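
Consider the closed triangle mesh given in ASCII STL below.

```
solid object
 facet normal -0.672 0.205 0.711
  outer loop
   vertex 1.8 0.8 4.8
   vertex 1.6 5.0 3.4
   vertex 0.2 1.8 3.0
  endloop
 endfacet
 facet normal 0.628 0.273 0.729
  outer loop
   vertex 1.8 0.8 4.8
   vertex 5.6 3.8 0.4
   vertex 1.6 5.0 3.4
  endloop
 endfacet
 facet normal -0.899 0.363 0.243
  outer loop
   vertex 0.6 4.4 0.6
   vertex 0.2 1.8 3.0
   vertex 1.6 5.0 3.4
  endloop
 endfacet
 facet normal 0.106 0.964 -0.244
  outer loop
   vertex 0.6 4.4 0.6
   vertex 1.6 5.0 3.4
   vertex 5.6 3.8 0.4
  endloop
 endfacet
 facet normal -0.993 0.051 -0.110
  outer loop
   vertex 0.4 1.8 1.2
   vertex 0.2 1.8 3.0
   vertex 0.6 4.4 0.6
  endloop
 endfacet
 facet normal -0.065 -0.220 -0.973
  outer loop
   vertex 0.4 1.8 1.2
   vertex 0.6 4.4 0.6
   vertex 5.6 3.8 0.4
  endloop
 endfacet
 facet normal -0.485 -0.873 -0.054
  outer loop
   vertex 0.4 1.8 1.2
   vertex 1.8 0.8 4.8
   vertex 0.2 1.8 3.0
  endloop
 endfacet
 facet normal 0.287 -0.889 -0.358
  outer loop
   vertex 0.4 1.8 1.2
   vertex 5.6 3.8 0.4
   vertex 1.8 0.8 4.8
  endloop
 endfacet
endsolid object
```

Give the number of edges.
12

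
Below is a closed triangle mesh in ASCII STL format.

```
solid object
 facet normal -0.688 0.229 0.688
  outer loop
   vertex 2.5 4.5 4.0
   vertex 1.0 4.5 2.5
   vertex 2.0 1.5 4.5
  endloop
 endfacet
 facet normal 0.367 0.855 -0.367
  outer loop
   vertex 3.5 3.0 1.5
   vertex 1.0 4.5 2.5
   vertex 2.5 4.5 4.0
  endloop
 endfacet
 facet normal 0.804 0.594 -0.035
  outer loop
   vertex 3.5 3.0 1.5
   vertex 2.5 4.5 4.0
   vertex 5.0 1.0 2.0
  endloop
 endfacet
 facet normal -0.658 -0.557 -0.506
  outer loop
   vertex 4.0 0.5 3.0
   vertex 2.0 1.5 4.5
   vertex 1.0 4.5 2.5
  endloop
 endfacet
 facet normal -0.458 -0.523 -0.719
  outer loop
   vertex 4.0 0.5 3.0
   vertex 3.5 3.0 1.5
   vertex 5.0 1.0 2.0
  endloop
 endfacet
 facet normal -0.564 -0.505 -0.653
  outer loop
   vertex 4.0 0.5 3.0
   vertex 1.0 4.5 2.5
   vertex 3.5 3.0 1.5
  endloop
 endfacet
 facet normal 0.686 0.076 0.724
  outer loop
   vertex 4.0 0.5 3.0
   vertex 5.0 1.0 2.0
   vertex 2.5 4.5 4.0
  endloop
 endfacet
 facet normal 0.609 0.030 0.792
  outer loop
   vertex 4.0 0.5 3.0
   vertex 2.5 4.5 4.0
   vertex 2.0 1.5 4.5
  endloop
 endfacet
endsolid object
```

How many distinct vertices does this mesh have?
6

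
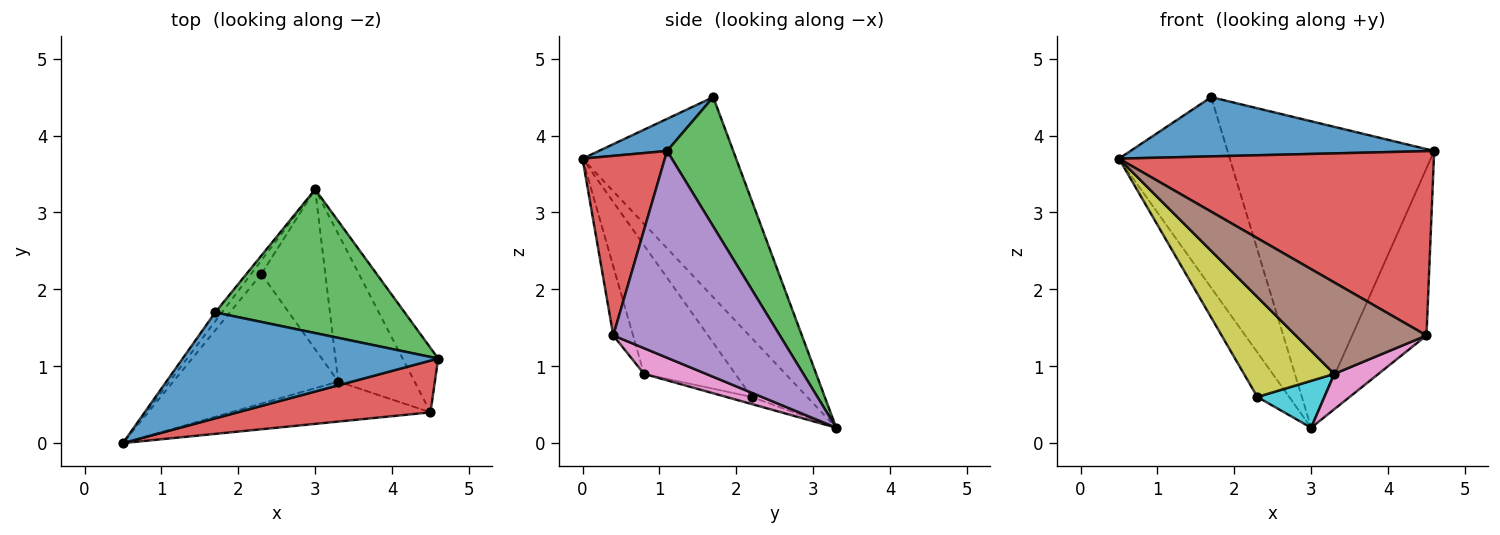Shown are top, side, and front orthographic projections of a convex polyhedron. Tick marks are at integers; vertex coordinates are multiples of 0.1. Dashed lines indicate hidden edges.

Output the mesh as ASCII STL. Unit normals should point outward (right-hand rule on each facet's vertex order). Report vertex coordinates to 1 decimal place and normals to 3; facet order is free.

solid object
 facet normal 0.109 -0.485 0.868
  outer loop
   vertex 1.7 1.7 4.5
   vertex 0.5 0.0 3.7
   vertex 4.6 1.1 3.8
  endloop
 endfacet
 facet normal -0.811 0.585 -0.027
  outer loop
   vertex 1.7 1.7 4.5
   vertex 3.0 3.3 0.2
   vertex 0.5 0.0 3.7
  endloop
 endfacet
 facet normal 0.278 0.870 0.408
  outer loop
   vertex 1.7 1.7 4.5
   vertex 4.6 1.1 3.8
   vertex 3.0 3.3 0.2
  endloop
 endfacet
 facet normal 0.244 -0.934 0.262
  outer loop
   vertex 4.5 0.4 1.4
   vertex 4.6 1.1 3.8
   vertex 0.5 0.0 3.7
  endloop
 endfacet
 facet normal 0.902 0.403 -0.155
  outer loop
   vertex 4.5 0.4 1.4
   vertex 3.0 3.3 0.2
   vertex 4.6 1.1 3.8
  endloop
 endfacet
 facet normal -0.137 -0.908 -0.397
  outer loop
   vertex 3.3 0.8 0.9
   vertex 4.5 0.4 1.4
   vertex 0.5 0.0 3.7
  endloop
 endfacet
 facet normal 0.311 -0.221 -0.924
  outer loop
   vertex 3.3 0.8 0.9
   vertex 3.0 3.3 0.2
   vertex 4.5 0.4 1.4
  endloop
 endfacet
 facet normal -0.858 0.492 -0.149
  outer loop
   vertex 2.3 2.2 0.6
   vertex 0.5 0.0 3.7
   vertex 3.0 3.3 0.2
  endloop
 endfacet
 facet normal -0.525 -0.520 -0.674
  outer loop
   vertex 2.3 2.2 0.6
   vertex 3.3 0.8 0.9
   vertex 0.5 0.0 3.7
  endloop
 endfacet
 facet normal -0.106 -0.280 -0.954
  outer loop
   vertex 2.3 2.2 0.6
   vertex 3.0 3.3 0.2
   vertex 3.3 0.8 0.9
  endloop
 endfacet
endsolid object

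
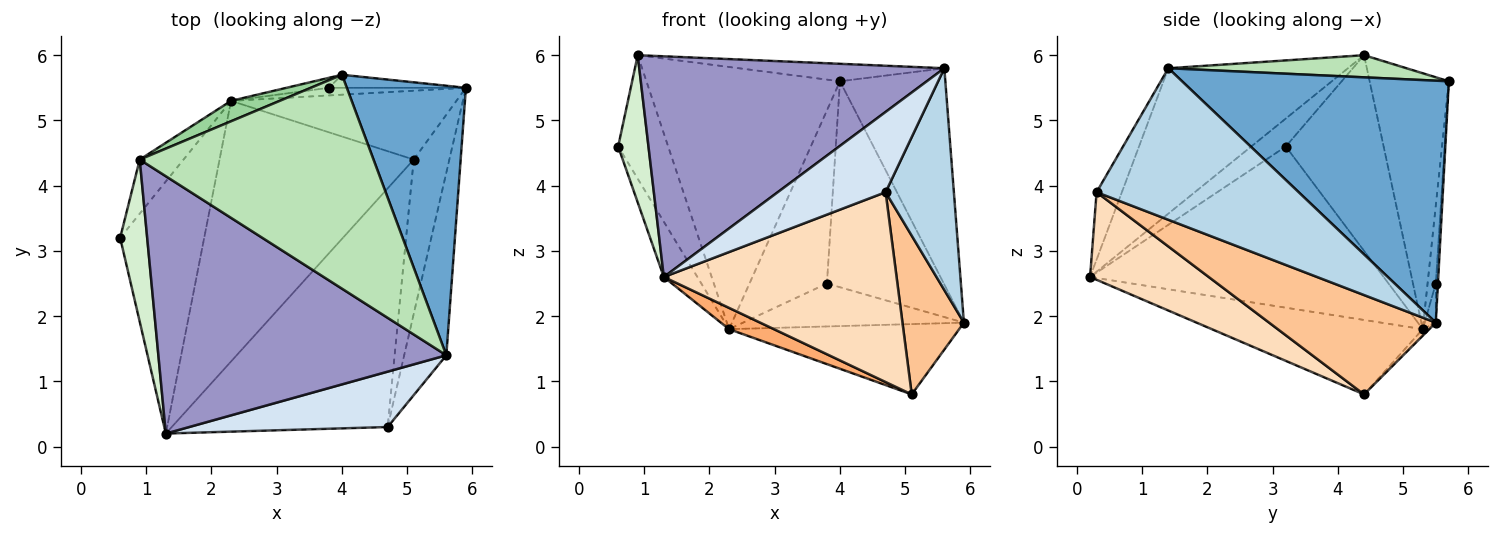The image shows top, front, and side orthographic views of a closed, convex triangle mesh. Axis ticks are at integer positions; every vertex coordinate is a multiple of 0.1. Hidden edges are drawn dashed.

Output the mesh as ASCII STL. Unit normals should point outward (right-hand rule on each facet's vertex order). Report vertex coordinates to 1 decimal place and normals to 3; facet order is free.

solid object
 facet normal 0.846 0.334 0.416
  outer loop
   vertex 5.6 1.4 5.8
   vertex 5.9 5.5 1.9
   vertex 4.0 5.7 5.6
  endloop
 endfacet
 facet normal -0.882 0.101 -0.460
  outer loop
   vertex 2.3 5.3 1.8
   vertex 1.3 0.2 2.6
   vertex 0.6 3.2 4.6
  endloop
 endfacet
 facet normal 0.916 -0.309 -0.255
  outer loop
   vertex 4.7 0.3 3.9
   vertex 5.9 5.5 1.9
   vertex 5.6 1.4 5.8
  endloop
 endfacet
 facet normal -0.189 -0.808 0.558
  outer loop
   vertex 4.7 0.3 3.9
   vertex 5.6 1.4 5.8
   vertex 1.3 0.2 2.6
  endloop
 endfacet
 facet normal -0.020 0.714 -0.700
  outer loop
   vertex 5.1 4.4 0.8
   vertex 2.3 5.3 1.8
   vertex 5.9 5.5 1.9
  endloop
 endfacet
 facet normal -0.357 -0.076 -0.931
  outer loop
   vertex 5.1 4.4 0.8
   vertex 1.3 0.2 2.6
   vertex 2.3 5.3 1.8
  endloop
 endfacet
 facet normal 0.889 -0.328 -0.319
  outer loop
   vertex 5.1 4.4 0.8
   vertex 5.9 5.5 1.9
   vertex 4.7 0.3 3.9
  endloop
 endfacet
 facet normal 0.303 -0.593 -0.746
  outer loop
   vertex 5.1 4.4 0.8
   vertex 4.7 0.3 3.9
   vertex 1.3 0.2 2.6
  endloop
 endfacet
 facet normal -0.873 0.446 -0.195
  outer loop
   vertex 0.9 4.4 6.0
   vertex 2.3 5.3 1.8
   vertex 0.6 3.2 4.6
  endloop
 endfacet
 facet normal -0.378 0.923 0.072
  outer loop
   vertex 0.9 4.4 6.0
   vertex 4.0 5.7 5.6
   vertex 2.3 5.3 1.8
  endloop
 endfacet
 facet normal 0.094 0.081 0.992
  outer loop
   vertex 0.9 4.4 6.0
   vertex 5.6 1.4 5.8
   vertex 4.0 5.7 5.6
  endloop
 endfacet
 facet normal -0.608 -0.534 0.588
  outer loop
   vertex 0.9 4.4 6.0
   vertex 0.6 3.2 4.6
   vertex 1.3 0.2 2.6
  endloop
 endfacet
 facet normal -0.358 -0.608 0.709
  outer loop
   vertex 0.9 4.4 6.0
   vertex 1.3 0.2 2.6
   vertex 5.6 1.4 5.8
  endloop
 endfacet
 facet normal -0.018 0.998 -0.063
  outer loop
   vertex 3.8 5.5 2.5
   vertex 4.0 5.7 5.6
   vertex 5.9 5.5 1.9
  endloop
 endfacet
 facet normal -0.050 0.983 -0.174
  outer loop
   vertex 3.8 5.5 2.5
   vertex 5.9 5.5 1.9
   vertex 2.3 5.3 1.8
  endloop
 endfacet
 facet normal -0.106 0.993 -0.057
  outer loop
   vertex 3.8 5.5 2.5
   vertex 2.3 5.3 1.8
   vertex 4.0 5.7 5.6
  endloop
 endfacet
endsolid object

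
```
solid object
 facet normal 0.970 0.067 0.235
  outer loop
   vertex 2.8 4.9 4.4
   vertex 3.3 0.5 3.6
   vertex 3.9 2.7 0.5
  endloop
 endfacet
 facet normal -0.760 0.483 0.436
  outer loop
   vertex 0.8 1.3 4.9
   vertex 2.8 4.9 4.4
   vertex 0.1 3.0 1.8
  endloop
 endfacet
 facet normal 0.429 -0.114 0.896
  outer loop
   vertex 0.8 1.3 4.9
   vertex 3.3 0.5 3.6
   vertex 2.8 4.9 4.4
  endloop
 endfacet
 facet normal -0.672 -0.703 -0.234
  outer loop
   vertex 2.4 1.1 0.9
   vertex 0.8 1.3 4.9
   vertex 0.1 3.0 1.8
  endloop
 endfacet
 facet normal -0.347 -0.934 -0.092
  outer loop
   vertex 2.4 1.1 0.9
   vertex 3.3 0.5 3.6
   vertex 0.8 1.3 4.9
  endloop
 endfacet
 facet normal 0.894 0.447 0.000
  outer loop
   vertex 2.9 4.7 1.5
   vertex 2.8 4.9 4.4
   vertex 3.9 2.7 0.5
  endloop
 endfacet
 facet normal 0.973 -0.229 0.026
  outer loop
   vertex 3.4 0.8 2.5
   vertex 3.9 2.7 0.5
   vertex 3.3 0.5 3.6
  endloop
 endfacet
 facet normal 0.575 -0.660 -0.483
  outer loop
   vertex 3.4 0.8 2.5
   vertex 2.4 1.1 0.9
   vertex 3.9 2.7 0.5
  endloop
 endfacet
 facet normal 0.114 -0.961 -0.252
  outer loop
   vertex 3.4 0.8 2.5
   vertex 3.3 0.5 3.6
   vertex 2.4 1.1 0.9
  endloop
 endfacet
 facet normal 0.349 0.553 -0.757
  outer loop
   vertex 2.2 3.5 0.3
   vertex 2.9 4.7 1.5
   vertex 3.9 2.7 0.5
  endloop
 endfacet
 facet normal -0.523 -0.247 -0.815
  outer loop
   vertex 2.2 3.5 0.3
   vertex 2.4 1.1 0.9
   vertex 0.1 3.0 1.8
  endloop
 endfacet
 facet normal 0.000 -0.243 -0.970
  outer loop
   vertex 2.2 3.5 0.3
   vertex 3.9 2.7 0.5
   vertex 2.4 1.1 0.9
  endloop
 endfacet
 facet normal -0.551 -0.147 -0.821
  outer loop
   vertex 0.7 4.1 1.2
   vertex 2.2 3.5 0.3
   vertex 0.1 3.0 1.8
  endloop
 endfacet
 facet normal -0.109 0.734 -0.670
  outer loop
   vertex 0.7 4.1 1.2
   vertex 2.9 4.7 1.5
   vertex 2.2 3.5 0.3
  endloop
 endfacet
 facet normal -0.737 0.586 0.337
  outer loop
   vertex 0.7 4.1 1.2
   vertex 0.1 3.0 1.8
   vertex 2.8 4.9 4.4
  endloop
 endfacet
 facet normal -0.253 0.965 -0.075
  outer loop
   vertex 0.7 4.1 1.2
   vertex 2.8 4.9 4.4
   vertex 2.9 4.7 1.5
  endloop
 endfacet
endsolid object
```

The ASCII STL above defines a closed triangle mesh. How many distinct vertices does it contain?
10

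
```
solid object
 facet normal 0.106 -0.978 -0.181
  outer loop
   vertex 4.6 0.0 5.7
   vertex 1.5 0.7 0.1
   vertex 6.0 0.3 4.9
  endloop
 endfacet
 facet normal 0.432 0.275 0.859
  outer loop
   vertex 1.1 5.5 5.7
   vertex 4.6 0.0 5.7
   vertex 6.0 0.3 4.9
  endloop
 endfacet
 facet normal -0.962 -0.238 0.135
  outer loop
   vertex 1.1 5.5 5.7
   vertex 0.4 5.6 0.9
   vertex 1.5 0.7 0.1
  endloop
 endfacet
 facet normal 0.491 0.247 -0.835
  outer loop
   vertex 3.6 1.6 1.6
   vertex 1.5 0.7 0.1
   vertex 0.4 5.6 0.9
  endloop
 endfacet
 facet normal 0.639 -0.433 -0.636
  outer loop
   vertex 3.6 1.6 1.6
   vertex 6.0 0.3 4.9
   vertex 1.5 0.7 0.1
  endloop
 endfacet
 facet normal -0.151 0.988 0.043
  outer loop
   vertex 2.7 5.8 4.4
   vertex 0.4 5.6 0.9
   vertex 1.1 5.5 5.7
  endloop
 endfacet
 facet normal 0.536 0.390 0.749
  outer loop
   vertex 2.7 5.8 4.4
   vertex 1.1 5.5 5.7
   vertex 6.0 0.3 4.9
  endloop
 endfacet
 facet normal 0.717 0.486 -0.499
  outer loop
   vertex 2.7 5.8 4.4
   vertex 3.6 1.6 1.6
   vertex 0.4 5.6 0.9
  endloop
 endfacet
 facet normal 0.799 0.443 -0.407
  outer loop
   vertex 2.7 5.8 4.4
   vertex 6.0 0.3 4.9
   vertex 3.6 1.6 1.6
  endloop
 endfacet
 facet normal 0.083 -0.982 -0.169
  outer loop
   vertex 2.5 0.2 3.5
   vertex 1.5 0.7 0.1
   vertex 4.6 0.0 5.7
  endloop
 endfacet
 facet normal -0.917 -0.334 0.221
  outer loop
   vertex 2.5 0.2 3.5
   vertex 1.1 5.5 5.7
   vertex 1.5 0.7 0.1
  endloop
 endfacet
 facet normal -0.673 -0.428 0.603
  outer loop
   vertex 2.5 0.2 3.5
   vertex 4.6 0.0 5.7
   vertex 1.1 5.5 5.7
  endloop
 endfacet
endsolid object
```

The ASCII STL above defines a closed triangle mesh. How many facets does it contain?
12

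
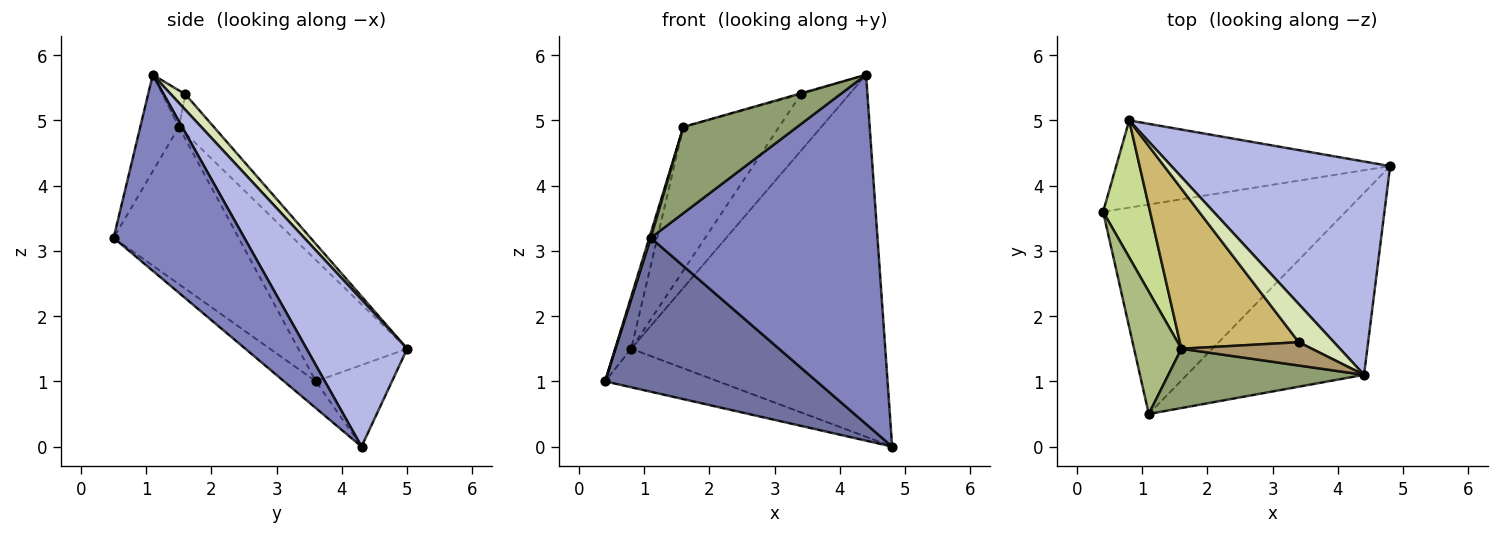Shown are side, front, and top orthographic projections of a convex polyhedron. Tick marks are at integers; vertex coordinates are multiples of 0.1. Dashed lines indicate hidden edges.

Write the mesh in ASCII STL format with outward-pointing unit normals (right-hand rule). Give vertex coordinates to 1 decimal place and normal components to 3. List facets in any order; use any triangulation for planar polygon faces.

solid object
 facet normal -0.089 -0.590 -0.803
  outer loop
   vertex 1.1 0.5 3.2
   vertex 0.4 3.6 1.0
   vertex 4.8 4.3 0.0
  endloop
 endfacet
 facet normal 0.455 -0.790 -0.411
  outer loop
   vertex 4.4 1.1 5.7
   vertex 1.1 0.5 3.2
   vertex 4.8 4.3 0.0
  endloop
 endfacet
 facet normal -0.263 0.390 -0.882
  outer loop
   vertex 0.8 5.0 1.5
   vertex 4.8 4.3 0.0
   vertex 0.4 3.6 1.0
  endloop
 endfacet
 facet normal 0.323 0.815 0.480
  outer loop
   vertex 0.8 5.0 1.5
   vertex 4.4 1.1 5.7
   vertex 4.8 4.3 0.0
  endloop
 endfacet
 facet normal -0.269 -0.793 0.546
  outer loop
   vertex 1.6 1.5 4.9
   vertex 1.1 0.5 3.2
   vertex 4.4 1.1 5.7
  endloop
 endfacet
 facet normal -0.957 -0.012 0.288
  outer loop
   vertex 1.6 1.5 4.9
   vertex 0.4 3.6 1.0
   vertex 1.1 0.5 3.2
  endloop
 endfacet
 facet normal -0.924 0.136 0.358
  outer loop
   vertex 1.6 1.5 4.9
   vertex 0.8 5.0 1.5
   vertex 0.4 3.6 1.0
  endloop
 endfacet
 facet normal 0.240 0.805 0.542
  outer loop
   vertex 3.4 1.6 5.4
   vertex 4.4 1.1 5.7
   vertex 0.8 5.0 1.5
  endloop
 endfacet
 facet normal -0.269 0.038 0.962
  outer loop
   vertex 3.4 1.6 5.4
   vertex 1.6 1.5 4.9
   vertex 4.4 1.1 5.7
  endloop
 endfacet
 facet normal -0.237 0.649 0.723
  outer loop
   vertex 3.4 1.6 5.4
   vertex 0.8 5.0 1.5
   vertex 1.6 1.5 4.9
  endloop
 endfacet
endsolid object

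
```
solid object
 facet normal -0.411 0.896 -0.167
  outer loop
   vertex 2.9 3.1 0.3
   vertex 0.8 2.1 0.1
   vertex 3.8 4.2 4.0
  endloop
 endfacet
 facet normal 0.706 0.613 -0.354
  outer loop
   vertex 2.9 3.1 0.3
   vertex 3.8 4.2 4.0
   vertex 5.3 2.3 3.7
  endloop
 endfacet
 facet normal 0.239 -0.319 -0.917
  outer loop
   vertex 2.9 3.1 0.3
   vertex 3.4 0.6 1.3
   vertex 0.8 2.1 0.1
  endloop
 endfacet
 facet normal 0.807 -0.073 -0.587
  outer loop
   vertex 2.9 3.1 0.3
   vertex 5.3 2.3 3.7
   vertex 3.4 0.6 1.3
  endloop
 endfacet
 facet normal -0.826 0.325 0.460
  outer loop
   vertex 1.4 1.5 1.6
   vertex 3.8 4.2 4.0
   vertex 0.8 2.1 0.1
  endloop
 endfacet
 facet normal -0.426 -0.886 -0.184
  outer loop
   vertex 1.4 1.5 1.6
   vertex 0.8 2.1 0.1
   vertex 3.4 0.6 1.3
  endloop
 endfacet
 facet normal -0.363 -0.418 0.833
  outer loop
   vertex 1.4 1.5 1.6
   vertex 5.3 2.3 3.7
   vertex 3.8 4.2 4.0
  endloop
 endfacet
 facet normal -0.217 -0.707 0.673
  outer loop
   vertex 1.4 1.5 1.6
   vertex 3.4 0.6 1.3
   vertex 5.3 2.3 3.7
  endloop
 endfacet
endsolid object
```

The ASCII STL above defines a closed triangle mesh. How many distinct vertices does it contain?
6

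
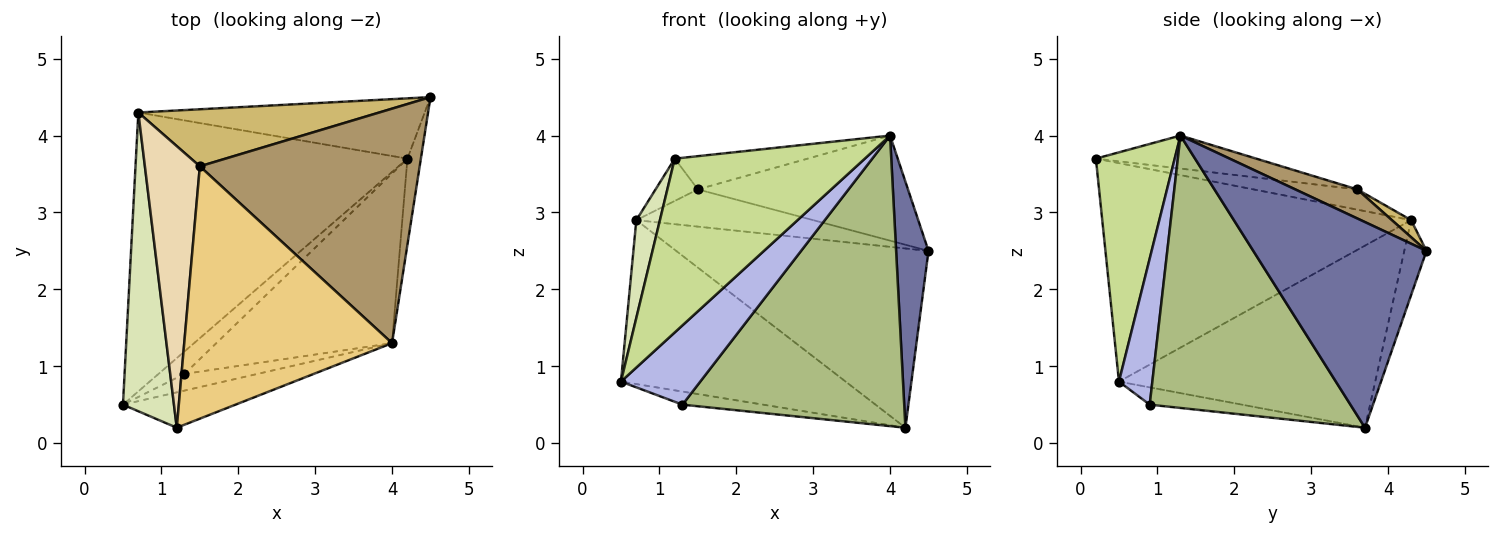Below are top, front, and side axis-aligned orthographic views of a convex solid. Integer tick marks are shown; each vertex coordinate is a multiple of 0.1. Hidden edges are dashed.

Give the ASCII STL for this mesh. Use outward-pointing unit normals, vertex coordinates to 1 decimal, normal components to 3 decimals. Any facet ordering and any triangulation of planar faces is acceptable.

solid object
 facet normal 0.981 -0.183 -0.064
  outer loop
   vertex 4.2 3.7 0.2
   vertex 4.5 4.5 2.5
   vertex 4.0 1.3 4.0
  endloop
 endfacet
 facet normal -0.501 0.439 -0.746
  outer loop
   vertex 0.7 4.3 2.9
   vertex 4.2 3.7 0.2
   vertex 0.5 0.5 0.8
  endloop
 endfacet
 facet normal -0.083 0.945 -0.318
  outer loop
   vertex 0.7 4.3 2.9
   vertex 4.5 4.5 2.5
   vertex 4.2 3.7 0.2
  endloop
 endfacet
 facet normal 0.381 -0.905 -0.190
  outer loop
   vertex 1.3 0.9 0.5
   vertex 4.0 1.3 4.0
   vertex 0.5 0.5 0.8
  endloop
 endfacet
 facet normal -0.499 0.437 -0.749
  outer loop
   vertex 1.3 0.9 0.5
   vertex 0.5 0.5 0.8
   vertex 4.2 3.7 0.2
  endloop
 endfacet
 facet normal 0.616 -0.680 -0.397
  outer loop
   vertex 1.3 0.9 0.5
   vertex 4.2 3.7 0.2
   vertex 4.0 1.3 4.0
  endloop
 endfacet
 facet normal 0.376 -0.908 -0.185
  outer loop
   vertex 1.2 0.2 3.7
   vertex 0.5 0.5 0.8
   vertex 4.0 1.3 4.0
  endloop
 endfacet
 facet normal -0.971 -0.074 0.227
  outer loop
   vertex 1.2 0.2 3.7
   vertex 0.7 4.3 2.9
   vertex 0.5 0.5 0.8
  endloop
 endfacet
 facet normal 0.120 0.406 0.906
  outer loop
   vertex 1.5 3.6 3.3
   vertex 4.0 1.3 4.0
   vertex 4.5 4.5 2.5
  endloop
 endfacet
 facet normal 0.059 0.545 0.836
  outer loop
   vertex 1.5 3.6 3.3
   vertex 4.5 4.5 2.5
   vertex 0.7 4.3 2.9
  endloop
 endfacet
 facet normal -0.156 0.129 0.979
  outer loop
   vertex 1.5 3.6 3.3
   vertex 1.2 0.2 3.7
   vertex 4.0 1.3 4.0
  endloop
 endfacet
 facet normal -0.342 0.140 0.929
  outer loop
   vertex 1.5 3.6 3.3
   vertex 0.7 4.3 2.9
   vertex 1.2 0.2 3.7
  endloop
 endfacet
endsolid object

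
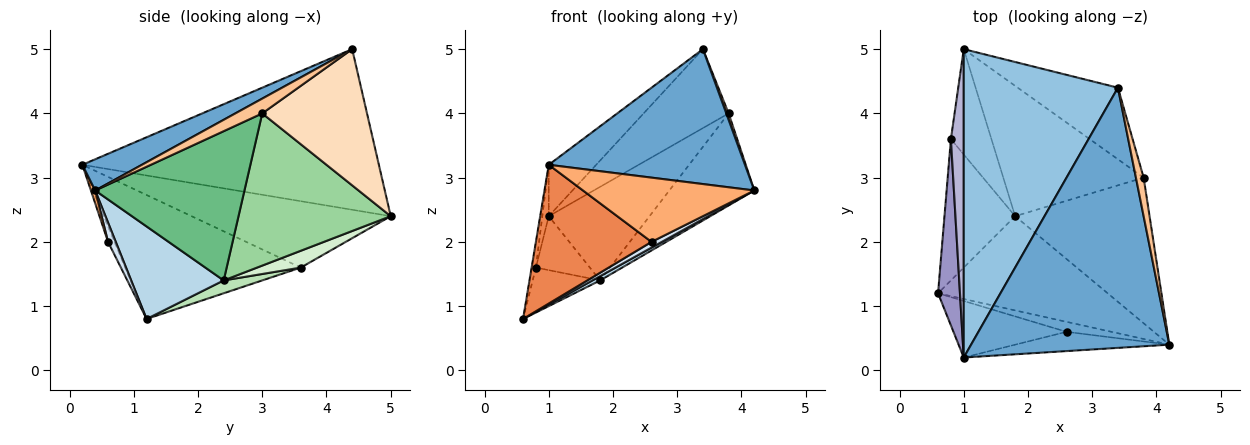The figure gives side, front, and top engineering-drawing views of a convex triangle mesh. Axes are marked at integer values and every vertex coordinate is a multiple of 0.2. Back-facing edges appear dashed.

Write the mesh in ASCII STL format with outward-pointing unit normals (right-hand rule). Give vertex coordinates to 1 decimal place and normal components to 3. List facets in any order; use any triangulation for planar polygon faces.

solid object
 facet normal 0.138 -0.456 0.879
  outer loop
   vertex 3.4 4.4 5.0
   vertex 1.0 0.2 3.2
   vertex 4.2 0.4 2.8
  endloop
 endfacet
 facet normal -0.717 0.115 0.688
  outer loop
   vertex 3.4 4.4 5.0
   vertex 1.0 5.0 2.4
   vertex 1.0 0.2 3.2
  endloop
 endfacet
 facet normal 0.478 -0.040 -0.877
  outer loop
   vertex 1.8 2.4 1.4
   vertex 4.2 0.4 2.8
   vertex 0.6 1.2 0.8
  endloop
 endfacet
 facet normal 0.349 -0.465 -0.814
  outer loop
   vertex 2.6 0.6 2.0
   vertex 0.6 1.2 0.8
   vertex 4.2 0.4 2.8
  endloop
 endfacet
 facet normal -0.051 -0.925 -0.377
  outer loop
   vertex 2.6 0.6 2.0
   vertex 1.0 0.2 3.2
   vertex 0.6 1.2 0.8
  endloop
 endfacet
 facet normal 0.024 -0.958 -0.287
  outer loop
   vertex 2.6 0.6 2.0
   vertex 4.2 0.4 2.8
   vertex 1.0 0.2 3.2
  endloop
 endfacet
 facet normal 0.884 -0.077 0.461
  outer loop
   vertex 3.8 3.0 4.0
   vertex 3.4 4.4 5.0
   vertex 4.2 0.4 2.8
  endloop
 endfacet
 facet normal 0.674 0.547 -0.496
  outer loop
   vertex 3.8 3.0 4.0
   vertex 1.0 5.0 2.4
   vertex 3.4 4.4 5.0
  endloop
 endfacet
 facet normal 0.684 0.390 -0.616
  outer loop
   vertex 3.8 3.0 4.0
   vertex 4.2 0.4 2.8
   vertex 1.8 2.4 1.4
  endloop
 endfacet
 facet normal 0.661 0.438 -0.609
  outer loop
   vertex 3.8 3.0 4.0
   vertex 1.8 2.4 1.4
   vertex 1.0 5.0 2.4
  endloop
 endfacet
 facet normal 0.171 0.299 -0.939
  outer loop
   vertex 0.8 3.6 1.6
   vertex 1.8 2.4 1.4
   vertex 0.6 1.2 0.8
  endloop
 endfacet
 facet normal 0.346 0.428 -0.835
  outer loop
   vertex 0.8 3.6 1.6
   vertex 1.0 5.0 2.4
   vertex 1.8 2.4 1.4
  endloop
 endfacet
 facet normal -0.984 0.024 0.174
  outer loop
   vertex 0.8 3.6 1.6
   vertex 0.6 1.2 0.8
   vertex 1.0 0.2 3.2
  endloop
 endfacet
 facet normal -0.981 0.032 0.190
  outer loop
   vertex 0.8 3.6 1.6
   vertex 1.0 0.2 3.2
   vertex 1.0 5.0 2.4
  endloop
 endfacet
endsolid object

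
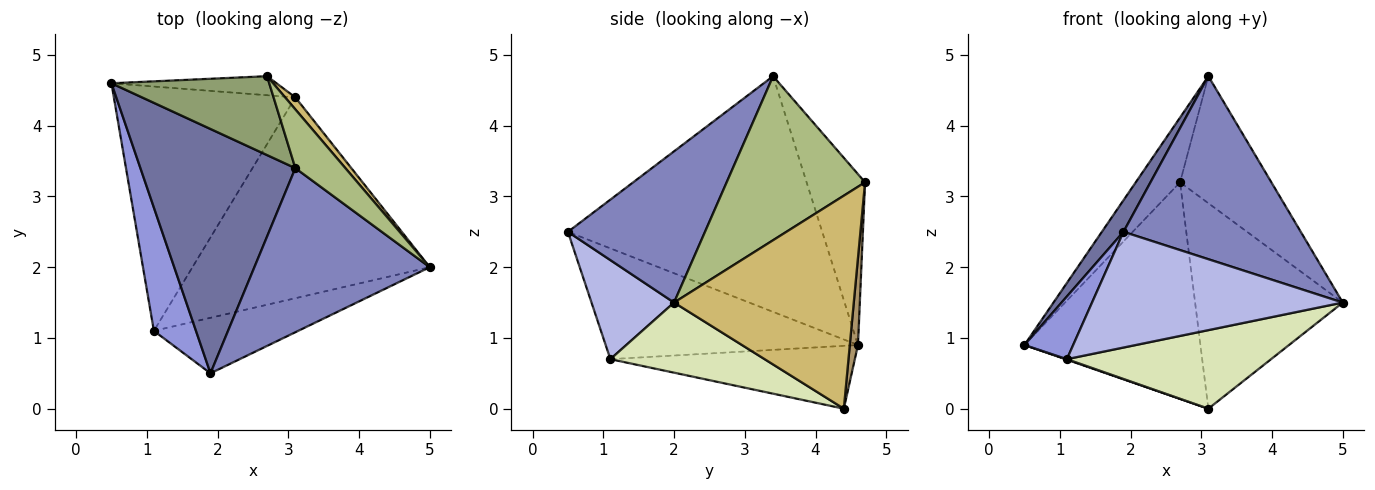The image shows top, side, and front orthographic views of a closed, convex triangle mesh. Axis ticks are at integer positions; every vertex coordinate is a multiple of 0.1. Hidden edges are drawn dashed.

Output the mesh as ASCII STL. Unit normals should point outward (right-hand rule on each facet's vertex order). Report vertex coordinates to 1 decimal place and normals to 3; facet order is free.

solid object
 facet normal -0.834 -0.071 0.548
  outer loop
   vertex 3.1 3.4 4.7
   vertex 0.5 4.6 0.9
   vertex 1.9 0.5 2.5
  endloop
 endfacet
 facet normal 0.499 -0.645 0.579
  outer loop
   vertex 3.1 3.4 4.7
   vertex 1.9 0.5 2.5
   vertex 5.0 2.0 1.5
  endloop
 endfacet
 facet normal -0.920 -0.178 0.350
  outer loop
   vertex 1.1 1.1 0.7
   vertex 1.9 0.5 2.5
   vertex 0.5 4.6 0.9
  endloop
 endfacet
 facet normal 0.285 -0.864 -0.415
  outer loop
   vertex 1.1 1.1 0.7
   vertex 5.0 2.0 1.5
   vertex 1.9 0.5 2.5
  endloop
 endfacet
 facet normal -0.642 0.486 0.593
  outer loop
   vertex 2.7 4.7 3.2
   vertex 0.5 4.6 0.9
   vertex 3.1 3.4 4.7
  endloop
 endfacet
 facet normal 0.809 0.534 0.247
  outer loop
   vertex 2.7 4.7 3.2
   vertex 3.1 3.4 4.7
   vertex 5.0 2.0 1.5
  endloop
 endfacet
 facet normal -0.327 -0.002 -0.945
  outer loop
   vertex 3.1 4.4 0.0
   vertex 1.1 1.1 0.7
   vertex 0.5 4.6 0.9
  endloop
 endfacet
 facet normal 0.265 -0.351 -0.898
  outer loop
   vertex 3.1 4.4 0.0
   vertex 5.0 2.0 1.5
   vertex 1.1 1.1 0.7
  endloop
 endfacet
 facet normal 0.046 0.995 -0.088
  outer loop
   vertex 3.1 4.4 0.0
   vertex 0.5 4.6 0.9
   vertex 2.7 4.7 3.2
  endloop
 endfacet
 facet normal 0.772 0.634 0.037
  outer loop
   vertex 3.1 4.4 0.0
   vertex 2.7 4.7 3.2
   vertex 5.0 2.0 1.5
  endloop
 endfacet
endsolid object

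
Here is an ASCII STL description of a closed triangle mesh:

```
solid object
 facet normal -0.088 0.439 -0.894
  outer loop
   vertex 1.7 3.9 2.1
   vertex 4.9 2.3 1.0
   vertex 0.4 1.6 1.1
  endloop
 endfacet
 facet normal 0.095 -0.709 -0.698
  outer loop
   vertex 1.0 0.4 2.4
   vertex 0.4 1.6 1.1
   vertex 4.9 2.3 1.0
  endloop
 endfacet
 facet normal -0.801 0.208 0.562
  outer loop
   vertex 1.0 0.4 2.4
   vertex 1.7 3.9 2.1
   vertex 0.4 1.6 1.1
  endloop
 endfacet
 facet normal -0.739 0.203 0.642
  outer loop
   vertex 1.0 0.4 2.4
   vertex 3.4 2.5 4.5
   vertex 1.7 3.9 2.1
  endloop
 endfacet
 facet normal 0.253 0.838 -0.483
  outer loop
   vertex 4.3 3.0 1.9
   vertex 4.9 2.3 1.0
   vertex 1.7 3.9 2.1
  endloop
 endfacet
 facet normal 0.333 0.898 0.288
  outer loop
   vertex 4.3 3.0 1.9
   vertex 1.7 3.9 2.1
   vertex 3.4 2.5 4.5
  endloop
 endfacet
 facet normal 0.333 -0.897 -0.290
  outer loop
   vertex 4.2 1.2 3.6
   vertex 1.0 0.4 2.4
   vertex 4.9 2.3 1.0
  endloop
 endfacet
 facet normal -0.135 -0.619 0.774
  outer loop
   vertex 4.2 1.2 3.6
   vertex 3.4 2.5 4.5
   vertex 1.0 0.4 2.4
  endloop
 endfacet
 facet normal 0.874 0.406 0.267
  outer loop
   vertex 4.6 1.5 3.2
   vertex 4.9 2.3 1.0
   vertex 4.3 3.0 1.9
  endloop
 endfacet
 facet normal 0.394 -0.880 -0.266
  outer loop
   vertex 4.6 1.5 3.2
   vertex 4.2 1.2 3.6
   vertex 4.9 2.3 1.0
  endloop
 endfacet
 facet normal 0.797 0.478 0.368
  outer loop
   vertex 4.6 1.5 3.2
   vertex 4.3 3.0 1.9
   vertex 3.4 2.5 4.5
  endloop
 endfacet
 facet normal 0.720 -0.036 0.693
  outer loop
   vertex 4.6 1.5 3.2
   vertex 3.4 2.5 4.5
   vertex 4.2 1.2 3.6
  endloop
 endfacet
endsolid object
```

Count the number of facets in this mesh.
12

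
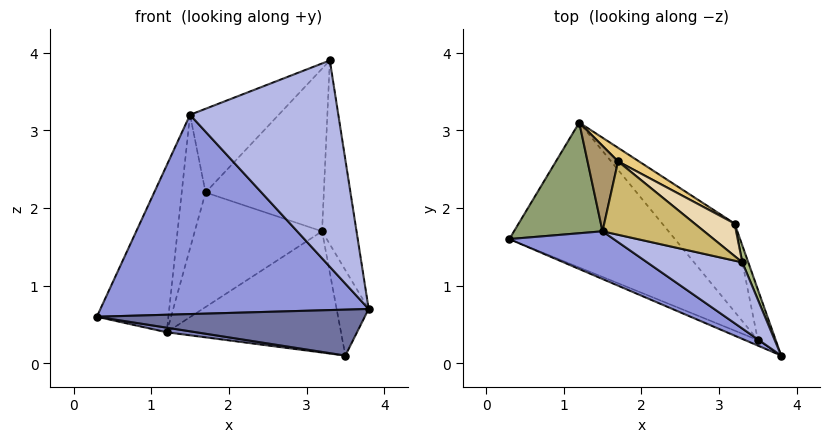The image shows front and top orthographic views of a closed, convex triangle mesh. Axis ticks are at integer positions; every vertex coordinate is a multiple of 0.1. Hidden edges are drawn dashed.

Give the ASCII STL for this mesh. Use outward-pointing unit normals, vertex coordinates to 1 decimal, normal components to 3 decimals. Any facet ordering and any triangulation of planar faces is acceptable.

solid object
 facet normal -0.389 -0.915 -0.110
  outer loop
   vertex 3.5 0.3 0.1
   vertex 3.8 0.1 0.7
   vertex 0.3 1.6 0.6
  endloop
 endfacet
 facet normal -0.167 -0.031 -0.986
  outer loop
   vertex 3.5 0.3 0.1
   vertex 0.3 1.6 0.6
   vertex 1.2 3.1 0.4
  endloop
 endfacet
 facet normal -0.390 -0.896 0.214
  outer loop
   vertex 1.5 1.7 3.2
   vertex 0.3 1.6 0.6
   vertex 3.8 0.1 0.7
  endloop
 endfacet
 facet normal -0.314 -0.904 0.290
  outer loop
   vertex 1.5 1.7 3.2
   vertex 3.8 0.1 0.7
   vertex 3.3 1.3 3.9
  endloop
 endfacet
 facet normal -0.785 0.517 0.342
  outer loop
   vertex 1.5 1.7 3.2
   vertex 1.2 3.1 0.4
   vertex 0.3 1.6 0.6
  endloop
 endfacet
 facet normal 0.948 0.317 0.029
  outer loop
   vertex 3.2 1.8 1.7
   vertex 3.3 1.3 3.9
   vertex 3.8 0.1 0.7
  endloop
 endfacet
 facet normal 0.847 0.458 -0.271
  outer loop
   vertex 3.2 1.8 1.7
   vertex 3.8 0.1 0.7
   vertex 3.5 0.3 0.1
  endloop
 endfacet
 facet normal 0.672 0.599 -0.435
  outer loop
   vertex 3.2 1.8 1.7
   vertex 3.5 0.3 0.1
   vertex 1.2 3.1 0.4
  endloop
 endfacet
 facet normal -0.739 0.567 0.363
  outer loop
   vertex 1.7 2.6 2.2
   vertex 1.2 3.1 0.4
   vertex 1.5 1.7 3.2
  endloop
 endfacet
 facet normal -0.089 0.749 0.656
  outer loop
   vertex 1.7 2.6 2.2
   vertex 1.5 1.7 3.2
   vertex 3.3 1.3 3.9
  endloop
 endfacet
 facet normal 0.494 0.863 0.102
  outer loop
   vertex 1.7 2.6 2.2
   vertex 3.2 1.8 1.7
   vertex 1.2 3.1 0.4
  endloop
 endfacet
 facet normal 0.507 0.845 0.169
  outer loop
   vertex 1.7 2.6 2.2
   vertex 3.3 1.3 3.9
   vertex 3.2 1.8 1.7
  endloop
 endfacet
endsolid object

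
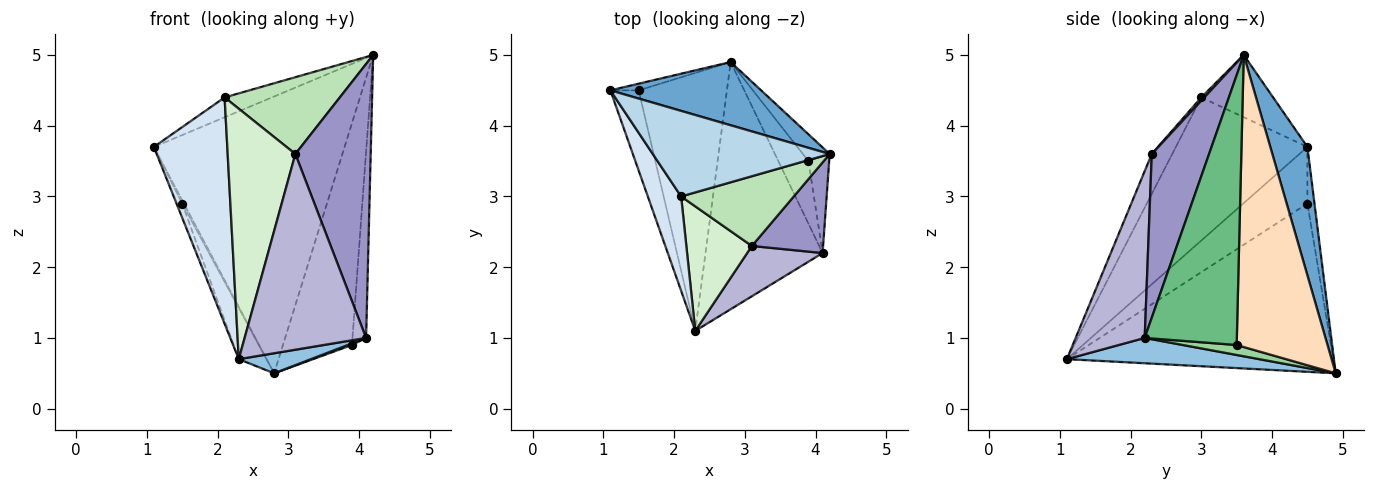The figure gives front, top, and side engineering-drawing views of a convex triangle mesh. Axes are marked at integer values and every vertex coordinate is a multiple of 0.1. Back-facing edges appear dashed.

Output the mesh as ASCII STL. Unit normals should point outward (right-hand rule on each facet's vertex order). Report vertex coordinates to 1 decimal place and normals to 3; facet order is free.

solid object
 facet normal 0.186 0.958 0.219
  outer loop
   vertex 2.8 4.9 0.5
   vertex 1.1 4.5 3.7
   vertex 4.2 3.6 5.0
  endloop
 endfacet
 facet normal 0.211 -0.079 -0.974
  outer loop
   vertex 4.1 2.2 1.0
   vertex 2.3 1.1 0.7
   vertex 2.8 4.9 0.5
  endloop
 endfacet
 facet normal -0.324 0.214 0.921
  outer loop
   vertex 2.1 3.0 4.4
   vertex 4.2 3.6 5.0
   vertex 1.1 4.5 3.7
  endloop
 endfacet
 facet normal -0.856 -0.478 0.199
  outer loop
   vertex 2.1 3.0 4.4
   vertex 1.1 4.5 3.7
   vertex 2.3 1.1 0.7
  endloop
 endfacet
 facet normal -0.892 0.079 -0.446
  outer loop
   vertex 1.5 4.5 2.9
   vertex 2.3 1.1 0.7
   vertex 1.1 4.5 3.7
  endloop
 endfacet
 facet normal -0.873 0.218 -0.436
  outer loop
   vertex 1.5 4.5 2.9
   vertex 1.1 4.5 3.7
   vertex 2.8 4.9 0.5
  endloop
 endfacet
 facet normal -0.882 0.092 -0.462
  outer loop
   vertex 1.5 4.5 2.9
   vertex 2.8 4.9 0.5
   vertex 2.3 1.1 0.7
  endloop
 endfacet
 facet normal 0.794 0.603 -0.073
  outer loop
   vertex 3.9 3.5 0.9
   vertex 2.8 4.9 0.5
   vertex 4.2 3.6 5.0
  endloop
 endfacet
 facet normal 0.986 0.146 -0.076
  outer loop
   vertex 3.9 3.5 0.9
   vertex 4.2 3.6 5.0
   vertex 4.1 2.2 1.0
  endloop
 endfacet
 facet normal 0.314 -0.025 -0.949
  outer loop
   vertex 3.9 3.5 0.9
   vertex 4.1 2.2 1.0
   vertex 2.8 4.9 0.5
  endloop
 endfacet
 facet normal 0.019 -0.740 0.672
  outer loop
   vertex 3.1 2.3 3.6
   vertex 4.2 3.6 5.0
   vertex 2.1 3.0 4.4
  endloop
 endfacet
 facet normal -0.261 -0.864 0.430
  outer loop
   vertex 3.1 2.3 3.6
   vertex 2.1 3.0 4.4
   vertex 2.3 1.1 0.7
  endloop
 endfacet
 facet normal 0.585 -0.770 0.255
  outer loop
   vertex 3.1 2.3 3.6
   vertex 4.1 2.2 1.0
   vertex 4.2 3.6 5.0
  endloop
 endfacet
 facet normal 0.482 -0.848 0.218
  outer loop
   vertex 3.1 2.3 3.6
   vertex 2.3 1.1 0.7
   vertex 4.1 2.2 1.0
  endloop
 endfacet
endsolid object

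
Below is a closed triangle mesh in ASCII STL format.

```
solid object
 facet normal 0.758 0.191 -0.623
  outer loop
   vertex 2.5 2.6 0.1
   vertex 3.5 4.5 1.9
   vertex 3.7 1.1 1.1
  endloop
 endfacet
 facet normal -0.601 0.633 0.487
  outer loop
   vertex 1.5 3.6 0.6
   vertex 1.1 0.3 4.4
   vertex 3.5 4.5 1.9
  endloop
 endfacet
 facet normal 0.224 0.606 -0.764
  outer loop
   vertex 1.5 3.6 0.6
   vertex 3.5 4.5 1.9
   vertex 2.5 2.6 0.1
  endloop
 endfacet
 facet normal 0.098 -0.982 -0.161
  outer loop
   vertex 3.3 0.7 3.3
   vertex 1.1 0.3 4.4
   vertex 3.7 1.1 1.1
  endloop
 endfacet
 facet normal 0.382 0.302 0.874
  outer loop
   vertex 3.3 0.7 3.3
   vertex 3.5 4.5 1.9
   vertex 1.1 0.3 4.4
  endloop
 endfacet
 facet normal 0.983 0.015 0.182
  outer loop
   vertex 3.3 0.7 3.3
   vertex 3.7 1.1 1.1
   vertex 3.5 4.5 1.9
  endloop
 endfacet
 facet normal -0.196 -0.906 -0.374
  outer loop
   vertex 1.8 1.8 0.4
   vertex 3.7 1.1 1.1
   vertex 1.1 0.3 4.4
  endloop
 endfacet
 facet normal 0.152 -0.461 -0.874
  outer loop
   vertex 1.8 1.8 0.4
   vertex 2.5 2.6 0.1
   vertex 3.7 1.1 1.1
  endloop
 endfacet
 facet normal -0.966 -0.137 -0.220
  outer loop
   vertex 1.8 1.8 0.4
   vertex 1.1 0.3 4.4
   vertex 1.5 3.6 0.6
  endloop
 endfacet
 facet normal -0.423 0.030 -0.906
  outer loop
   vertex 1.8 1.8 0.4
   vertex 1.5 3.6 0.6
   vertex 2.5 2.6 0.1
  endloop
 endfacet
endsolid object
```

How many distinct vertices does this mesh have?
7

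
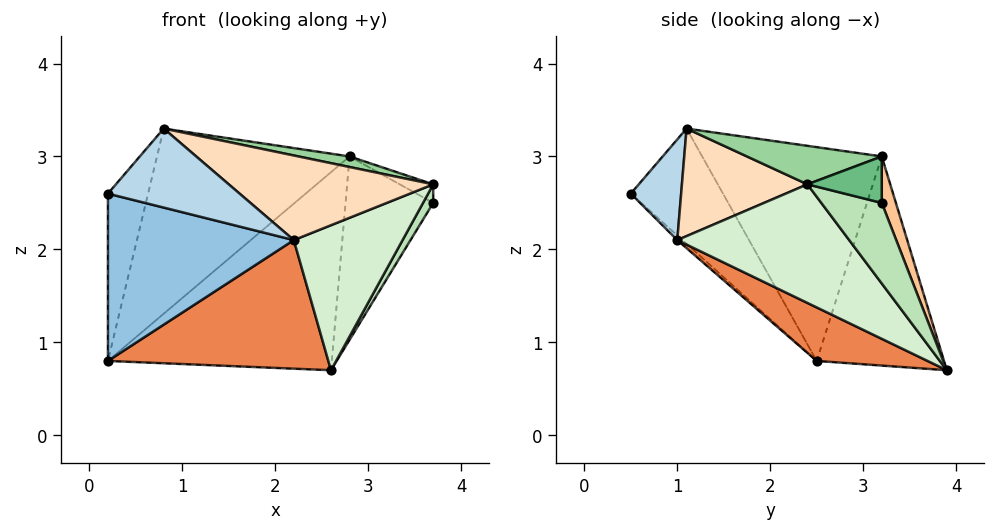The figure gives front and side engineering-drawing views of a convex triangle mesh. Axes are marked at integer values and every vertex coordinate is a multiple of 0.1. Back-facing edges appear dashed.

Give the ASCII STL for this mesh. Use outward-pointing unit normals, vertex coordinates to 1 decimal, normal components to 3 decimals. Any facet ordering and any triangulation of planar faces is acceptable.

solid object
 facet normal -0.838 0.365 0.406
  outer loop
   vertex 0.8 1.1 3.3
   vertex 0.2 2.5 0.8
   vertex 0.2 0.5 2.6
  endloop
 endfacet
 facet normal -0.019 -0.669 -0.743
  outer loop
   vertex 2.2 1.0 2.1
   vertex 0.2 0.5 2.6
   vertex 0.2 2.5 0.8
  endloop
 endfacet
 facet normal 0.320 -0.837 0.443
  outer loop
   vertex 2.2 1.0 2.1
   vertex 0.8 1.1 3.3
   vertex 0.2 0.5 2.6
  endloop
 endfacet
 facet normal -0.592 0.635 0.497
  outer loop
   vertex 2.8 3.2 3.0
   vertex 0.2 2.5 0.8
   vertex 0.8 1.1 3.3
  endloop
 endfacet
 facet normal 0.226 -0.449 -0.865
  outer loop
   vertex 2.6 3.9 0.7
   vertex 2.2 1.0 2.1
   vertex 0.2 2.5 0.8
  endloop
 endfacet
 facet normal -0.472 0.831 0.294
  outer loop
   vertex 2.6 3.9 0.7
   vertex 0.2 2.5 0.8
   vertex 2.8 3.2 3.0
  endloop
 endfacet
 facet normal 0.153 0.949 0.276
  outer loop
   vertex 2.6 3.9 0.7
   vertex 2.8 3.2 3.0
   vertex 3.7 3.2 2.5
  endloop
 endfacet
 facet normal 0.432 -0.704 0.563
  outer loop
   vertex 3.7 2.4 2.7
   vertex 0.8 1.1 3.3
   vertex 2.2 1.0 2.1
  endloop
 endfacet
 facet normal 0.474 0.214 0.854
  outer loop
   vertex 3.7 2.4 2.7
   vertex 3.7 3.2 2.5
   vertex 2.8 3.2 3.0
  endloop
 endfacet
 facet normal 0.241 -0.091 0.966
  outer loop
   vertex 3.7 2.4 2.7
   vertex 2.8 3.2 3.0
   vertex 0.8 1.1 3.3
  endloop
 endfacet
 facet normal 0.820 -0.139 -0.555
  outer loop
   vertex 3.7 2.4 2.7
   vertex 2.6 3.9 0.7
   vertex 3.7 3.2 2.5
  endloop
 endfacet
 facet normal 0.639 -0.404 -0.655
  outer loop
   vertex 3.7 2.4 2.7
   vertex 2.2 1.0 2.1
   vertex 2.6 3.9 0.7
  endloop
 endfacet
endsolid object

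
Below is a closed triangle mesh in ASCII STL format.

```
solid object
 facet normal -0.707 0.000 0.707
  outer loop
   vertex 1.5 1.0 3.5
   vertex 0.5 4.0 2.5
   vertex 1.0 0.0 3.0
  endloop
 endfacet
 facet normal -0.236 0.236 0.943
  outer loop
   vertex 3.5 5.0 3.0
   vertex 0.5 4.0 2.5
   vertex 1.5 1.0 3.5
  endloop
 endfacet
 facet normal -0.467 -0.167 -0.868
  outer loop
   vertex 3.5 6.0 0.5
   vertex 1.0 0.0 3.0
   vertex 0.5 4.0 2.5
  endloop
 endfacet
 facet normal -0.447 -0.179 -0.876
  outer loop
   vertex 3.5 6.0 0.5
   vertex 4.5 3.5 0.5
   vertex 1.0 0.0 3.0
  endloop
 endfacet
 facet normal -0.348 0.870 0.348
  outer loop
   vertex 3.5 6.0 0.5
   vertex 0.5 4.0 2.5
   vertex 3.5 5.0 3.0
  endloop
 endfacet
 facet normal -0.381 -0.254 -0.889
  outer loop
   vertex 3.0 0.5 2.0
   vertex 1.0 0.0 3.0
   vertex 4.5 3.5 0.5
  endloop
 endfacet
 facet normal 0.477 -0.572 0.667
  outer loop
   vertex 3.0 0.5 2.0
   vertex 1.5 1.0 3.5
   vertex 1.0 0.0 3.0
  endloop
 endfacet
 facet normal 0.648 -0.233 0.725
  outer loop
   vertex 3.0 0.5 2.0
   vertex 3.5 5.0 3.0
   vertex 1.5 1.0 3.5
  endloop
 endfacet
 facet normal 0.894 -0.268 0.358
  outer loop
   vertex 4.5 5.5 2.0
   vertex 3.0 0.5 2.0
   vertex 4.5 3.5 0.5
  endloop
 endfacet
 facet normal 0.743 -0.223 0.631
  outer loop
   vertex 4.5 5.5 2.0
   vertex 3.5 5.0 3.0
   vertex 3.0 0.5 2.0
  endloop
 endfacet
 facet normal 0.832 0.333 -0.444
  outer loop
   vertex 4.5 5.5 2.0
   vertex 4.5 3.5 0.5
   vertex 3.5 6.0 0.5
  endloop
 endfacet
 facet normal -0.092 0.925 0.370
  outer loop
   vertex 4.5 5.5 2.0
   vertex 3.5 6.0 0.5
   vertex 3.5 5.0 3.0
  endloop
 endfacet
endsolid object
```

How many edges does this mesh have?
18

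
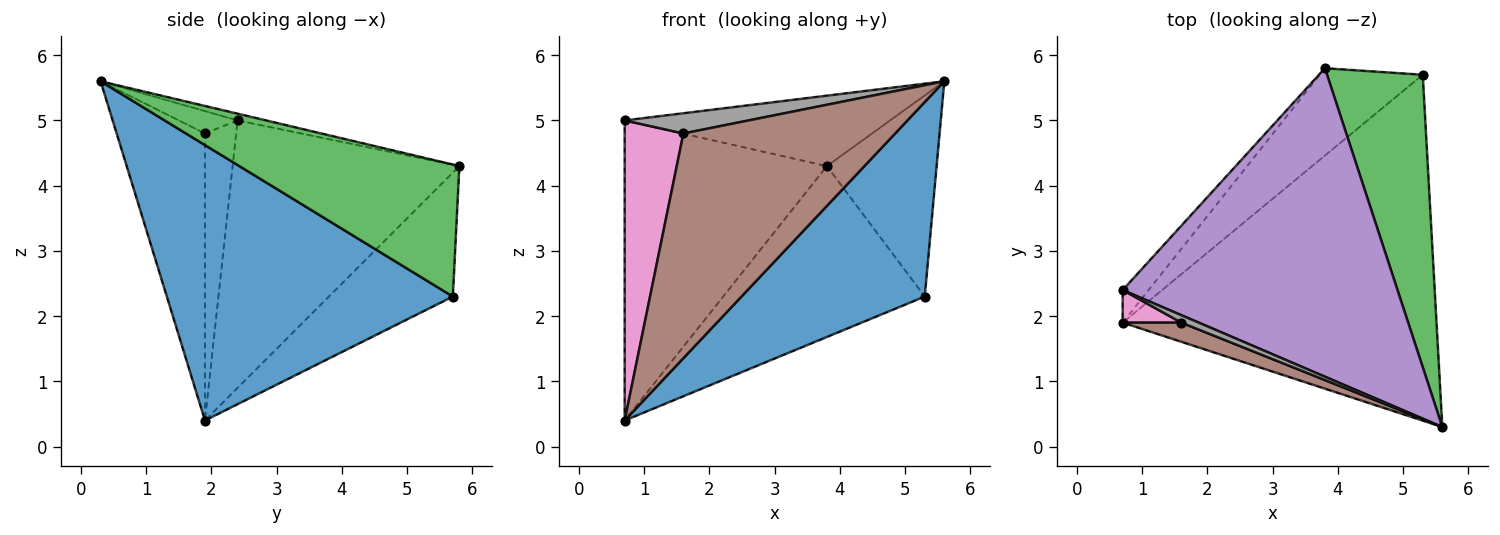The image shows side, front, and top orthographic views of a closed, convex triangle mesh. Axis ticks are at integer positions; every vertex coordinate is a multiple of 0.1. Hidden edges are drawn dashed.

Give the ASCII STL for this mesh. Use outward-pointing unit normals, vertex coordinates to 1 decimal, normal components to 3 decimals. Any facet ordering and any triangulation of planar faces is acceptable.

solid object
 facet normal 0.608 -0.389 -0.692
  outer loop
   vertex 5.3 5.7 2.3
   vertex 5.6 0.3 5.6
   vertex 0.7 1.9 0.4
  endloop
 endfacet
 facet normal -0.480 0.781 -0.399
  outer loop
   vertex 5.3 5.7 2.3
   vertex 0.7 1.9 0.4
   vertex 3.8 5.8 4.3
  endloop
 endfacet
 facet normal 0.751 0.374 0.544
  outer loop
   vertex 5.3 5.7 2.3
   vertex 3.8 5.8 4.3
   vertex 5.6 0.3 5.6
  endloop
 endfacet
 facet normal -0.744 0.664 -0.072
  outer loop
   vertex 0.7 2.4 5.0
   vertex 3.8 5.8 4.3
   vertex 0.7 1.9 0.4
  endloop
 endfacet
 facet normal -0.024 0.223 0.975
  outer loop
   vertex 0.7 2.4 5.0
   vertex 5.6 0.3 5.6
   vertex 3.8 5.8 4.3
  endloop
 endfacet
 facet normal -0.384 -0.920 0.078
  outer loop
   vertex 1.6 1.9 4.8
   vertex 0.7 1.9 0.4
   vertex 5.6 0.3 5.6
  endloop
 endfacet
 facet normal -0.467 -0.879 0.096
  outer loop
   vertex 1.6 1.9 4.8
   vertex 0.7 2.4 5.0
   vertex 0.7 1.9 0.4
  endloop
 endfacet
 facet normal -0.406 -0.857 0.316
  outer loop
   vertex 1.6 1.9 4.8
   vertex 5.6 0.3 5.6
   vertex 0.7 2.4 5.0
  endloop
 endfacet
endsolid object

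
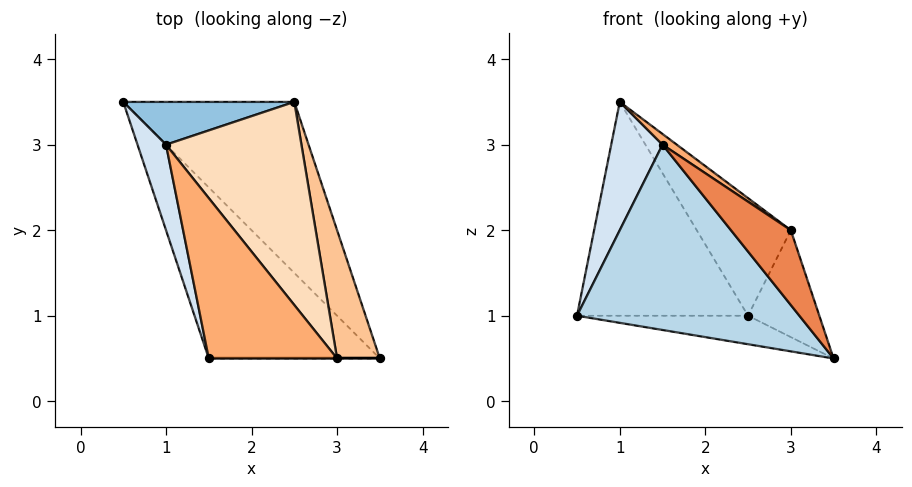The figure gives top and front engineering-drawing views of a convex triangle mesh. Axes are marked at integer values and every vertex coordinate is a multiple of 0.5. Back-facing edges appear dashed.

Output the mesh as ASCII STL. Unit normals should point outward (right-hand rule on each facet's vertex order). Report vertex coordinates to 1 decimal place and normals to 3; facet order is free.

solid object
 facet normal 0.000 0.164 -0.986
  outer loop
   vertex 2.5 3.5 1.0
   vertex 3.5 0.5 0.5
   vertex 0.5 3.5 1.0
  endloop
 endfacet
 facet normal 0.000 0.981 0.196
  outer loop
   vertex 1.0 3.0 3.5
   vertex 2.5 3.5 1.0
   vertex 0.5 3.5 1.0
  endloop
 endfacet
 facet normal -0.647 -0.560 -0.517
  outer loop
   vertex 1.5 0.5 3.0
   vertex 0.5 3.5 1.0
   vertex 3.5 0.5 0.5
  endloop
 endfacet
 facet normal -0.964 -0.222 0.148
  outer loop
   vertex 1.5 0.5 3.0
   vertex 1.0 3.0 3.5
   vertex 0.5 3.5 1.0
  endloop
 endfacet
 facet normal 0.000 -1.000 0.000
  outer loop
   vertex 3.0 0.5 2.0
   vertex 1.5 0.5 3.0
   vertex 3.5 0.5 0.5
  endloop
 endfacet
 facet normal 0.554 -0.055 0.831
  outer loop
   vertex 3.0 0.5 2.0
   vertex 1.0 3.0 3.5
   vertex 1.5 0.5 3.0
  endloop
 endfacet
 facet normal 0.917 0.255 0.306
  outer loop
   vertex 3.0 0.5 2.0
   vertex 3.5 0.5 0.5
   vertex 2.5 3.5 1.0
  endloop
 endfacet
 facet normal 0.787 0.309 0.534
  outer loop
   vertex 3.0 0.5 2.0
   vertex 2.5 3.5 1.0
   vertex 1.0 3.0 3.5
  endloop
 endfacet
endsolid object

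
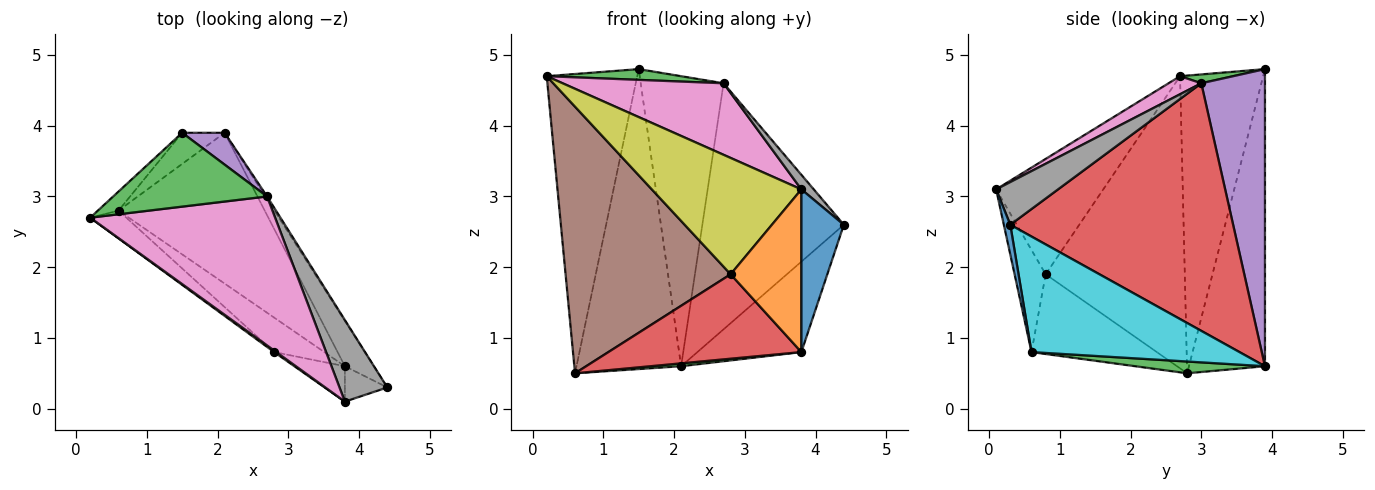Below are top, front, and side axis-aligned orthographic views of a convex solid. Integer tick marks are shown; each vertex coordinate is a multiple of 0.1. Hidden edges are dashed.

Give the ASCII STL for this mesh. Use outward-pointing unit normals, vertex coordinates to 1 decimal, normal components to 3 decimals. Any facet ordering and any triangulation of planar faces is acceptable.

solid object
 facet normal -0.676 0.736 -0.047
  outer loop
   vertex 0.6 2.8 0.5
   vertex 0.2 2.7 4.7
   vertex 1.5 3.9 4.8
  endloop
 endfacet
 facet normal -0.586 0.806 -0.084
  outer loop
   vertex 2.1 3.9 0.6
   vertex 0.6 2.8 0.5
   vertex 1.5 3.9 4.8
  endloop
 endfacet
 facet normal 0.057 -0.144 0.988
  outer loop
   vertex 2.7 3.0 4.6
   vertex 1.5 3.9 4.8
   vertex 0.2 2.7 4.7
  endloop
 endfacet
 facet normal 0.844 0.536 -0.006
  outer loop
   vertex 2.7 3.0 4.6
   vertex 4.4 0.3 2.6
   vertex 2.1 3.9 0.6
  endloop
 endfacet
 facet normal 0.607 0.790 0.087
  outer loop
   vertex 2.7 3.0 4.6
   vertex 2.1 3.9 0.6
   vertex 1.5 3.9 4.8
  endloop
 endfacet
 facet normal -0.642 -0.762 -0.079
  outer loop
   vertex 2.8 0.8 1.9
   vertex 0.2 2.7 4.7
   vertex 0.6 2.8 0.5
  endloop
 endfacet
 facet normal 0.088 -0.431 0.898
  outer loop
   vertex 3.8 0.1 3.1
   vertex 2.7 3.0 4.6
   vertex 0.2 2.7 4.7
  endloop
 endfacet
 facet normal 0.660 -0.132 0.739
  outer loop
   vertex 3.8 0.1 3.1
   vertex 4.4 0.3 2.6
   vertex 2.7 3.0 4.6
  endloop
 endfacet
 facet normal -0.582 -0.813 0.011
  outer loop
   vertex 3.8 0.1 3.1
   vertex 0.2 2.7 4.7
   vertex 2.8 0.8 1.9
  endloop
 endfacet
 facet normal 0.873 0.436 -0.218
  outer loop
   vertex 3.8 0.6 0.8
   vertex 2.1 3.9 0.6
   vertex 4.4 0.3 2.6
  endloop
 endfacet
 facet normal 0.147 -0.967 -0.210
  outer loop
   vertex 3.8 0.6 0.8
   vertex 4.4 0.3 2.6
   vertex 3.8 0.1 3.1
  endloop
 endfacet
 facet normal -0.394 -0.898 -0.195
  outer loop
   vertex 3.8 0.6 0.8
   vertex 3.8 0.1 3.1
   vertex 2.8 0.8 1.9
  endloop
 endfacet
 facet normal 0.080 -0.019 -0.997
  outer loop
   vertex 3.8 0.6 0.8
   vertex 0.6 2.8 0.5
   vertex 2.1 3.9 0.6
  endloop
 endfacet
 facet normal -0.515 -0.793 -0.324
  outer loop
   vertex 3.8 0.6 0.8
   vertex 2.8 0.8 1.9
   vertex 0.6 2.8 0.5
  endloop
 endfacet
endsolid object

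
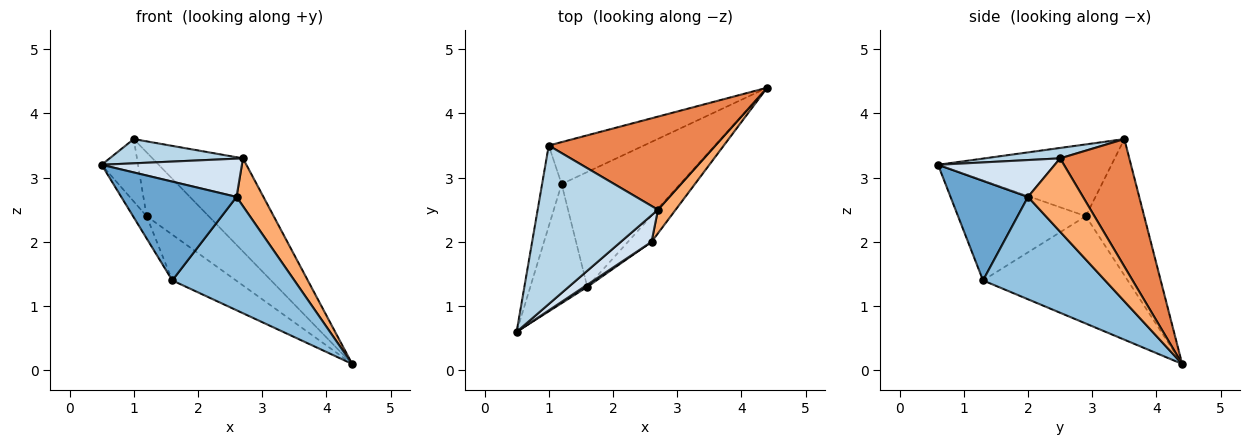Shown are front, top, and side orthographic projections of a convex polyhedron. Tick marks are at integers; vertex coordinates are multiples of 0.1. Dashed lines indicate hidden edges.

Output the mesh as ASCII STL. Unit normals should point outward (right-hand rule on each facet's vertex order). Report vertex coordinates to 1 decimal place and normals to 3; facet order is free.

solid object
 facet normal 0.558 -0.830 0.018
  outer loop
   vertex 1.6 1.3 1.4
   vertex 2.6 2.0 2.7
   vertex 0.5 0.6 3.2
  endloop
 endfacet
 facet normal 0.698 -0.698 -0.161
  outer loop
   vertex 1.6 1.3 1.4
   vertex 4.4 4.4 0.1
   vertex 2.6 2.0 2.7
  endloop
 endfacet
 facet normal 0.085 -0.151 0.985
  outer loop
   vertex 2.7 2.5 3.3
   vertex 1.0 3.5 3.6
   vertex 0.5 0.6 3.2
  endloop
 endfacet
 facet normal 0.564 -0.678 0.471
  outer loop
   vertex 2.7 2.5 3.3
   vertex 0.5 0.6 3.2
   vertex 2.6 2.0 2.7
  endloop
 endfacet
 facet normal 0.476 0.622 0.622
  outer loop
   vertex 2.7 2.5 3.3
   vertex 4.4 4.4 0.1
   vertex 1.0 3.5 3.6
  endloop
 endfacet
 facet normal 0.878 -0.429 0.211
  outer loop
   vertex 2.7 2.5 3.3
   vertex 2.6 2.0 2.7
   vertex 4.4 4.4 0.1
  endloop
 endfacet
 facet normal -0.618 0.657 -0.432
  outer loop
   vertex 1.2 2.9 2.4
   vertex 1.0 3.5 3.6
   vertex 4.4 4.4 0.1
  endloop
 endfacet
 facet normal -0.644 0.283 -0.711
  outer loop
   vertex 1.2 2.9 2.4
   vertex 4.4 4.4 0.1
   vertex 1.6 1.3 1.4
  endloop
 endfacet
 facet normal -0.946 0.199 -0.257
  outer loop
   vertex 1.2 2.9 2.4
   vertex 0.5 0.6 3.2
   vertex 1.0 3.5 3.6
  endloop
 endfacet
 facet normal -0.865 0.092 -0.493
  outer loop
   vertex 1.2 2.9 2.4
   vertex 1.6 1.3 1.4
   vertex 0.5 0.6 3.2
  endloop
 endfacet
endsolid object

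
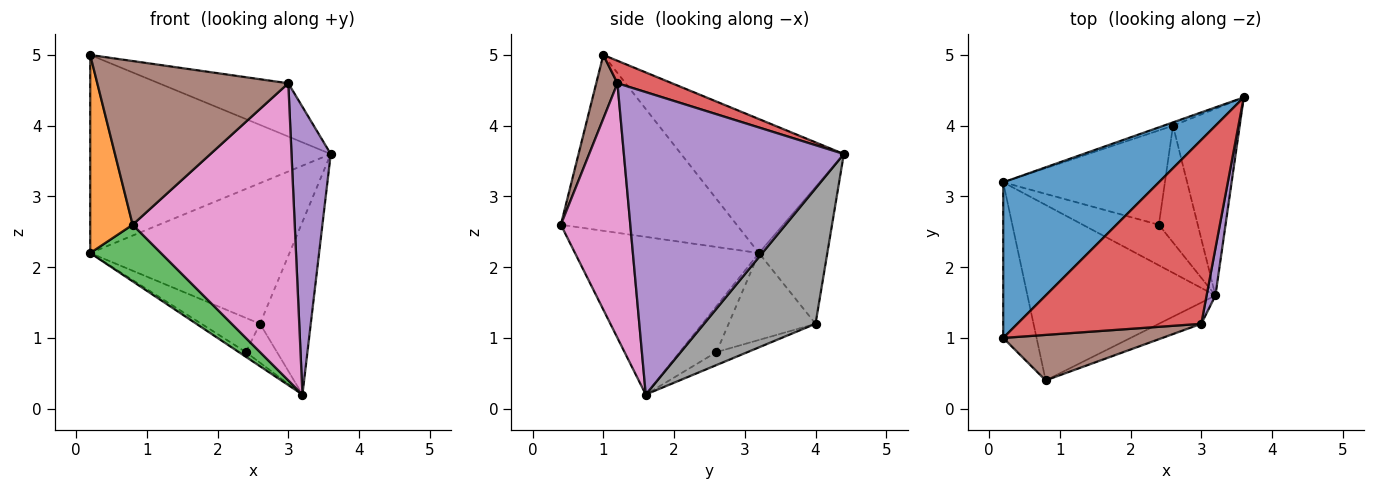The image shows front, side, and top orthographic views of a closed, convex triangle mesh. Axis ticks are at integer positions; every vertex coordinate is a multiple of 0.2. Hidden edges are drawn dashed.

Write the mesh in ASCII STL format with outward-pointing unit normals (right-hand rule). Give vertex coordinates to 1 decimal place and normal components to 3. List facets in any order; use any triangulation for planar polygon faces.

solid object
 facet normal -0.470 0.694 0.545
  outer loop
   vertex 0.2 3.2 2.2
   vertex 0.2 1.0 5.0
   vertex 3.6 4.4 3.6
  endloop
 endfacet
 facet normal -0.956 -0.231 -0.181
  outer loop
   vertex 0.2 3.2 2.2
   vertex 0.8 0.4 2.6
   vertex 0.2 1.0 5.0
  endloop
 endfacet
 facet normal -0.624 -0.240 -0.744
  outer loop
   vertex 0.2 3.2 2.2
   vertex 3.2 1.6 0.2
   vertex 0.8 0.4 2.6
  endloop
 endfacet
 facet normal 0.117 0.276 0.954
  outer loop
   vertex 3.0 1.2 4.6
   vertex 3.6 4.4 3.6
   vertex 0.2 1.0 5.0
  endloop
 endfacet
 facet normal 0.984 -0.176 0.029
  outer loop
   vertex 3.0 1.2 4.6
   vertex 3.2 1.6 0.2
   vertex 3.6 4.4 3.6
  endloop
 endfacet
 facet normal 0.106 -0.958 0.266
  outer loop
   vertex 3.0 1.2 4.6
   vertex 0.2 1.0 5.0
   vertex 0.8 0.4 2.6
  endloop
 endfacet
 facet normal 0.393 -0.917 -0.066
  outer loop
   vertex 3.0 1.2 4.6
   vertex 0.8 0.4 2.6
   vertex 3.2 1.6 0.2
  endloop
 endfacet
 facet normal 0.831 0.378 -0.409
  outer loop
   vertex 2.6 4.0 1.2
   vertex 3.6 4.4 3.6
   vertex 3.2 1.6 0.2
  endloop
 endfacet
 facet normal -0.325 0.946 -0.022
  outer loop
   vertex 2.6 4.0 1.2
   vertex 0.2 3.2 2.2
   vertex 3.6 4.4 3.6
  endloop
 endfacet
 facet normal -0.515 0.099 -0.852
  outer loop
   vertex 2.4 2.6 0.8
   vertex 3.2 1.6 0.2
   vertex 0.2 3.2 2.2
  endloop
 endfacet
 facet normal -0.302 0.302 -0.905
  outer loop
   vertex 2.4 2.6 0.8
   vertex 2.6 4.0 1.2
   vertex 3.2 1.6 0.2
  endloop
 endfacet
 facet normal -0.451 0.304 -0.839
  outer loop
   vertex 2.4 2.6 0.8
   vertex 0.2 3.2 2.2
   vertex 2.6 4.0 1.2
  endloop
 endfacet
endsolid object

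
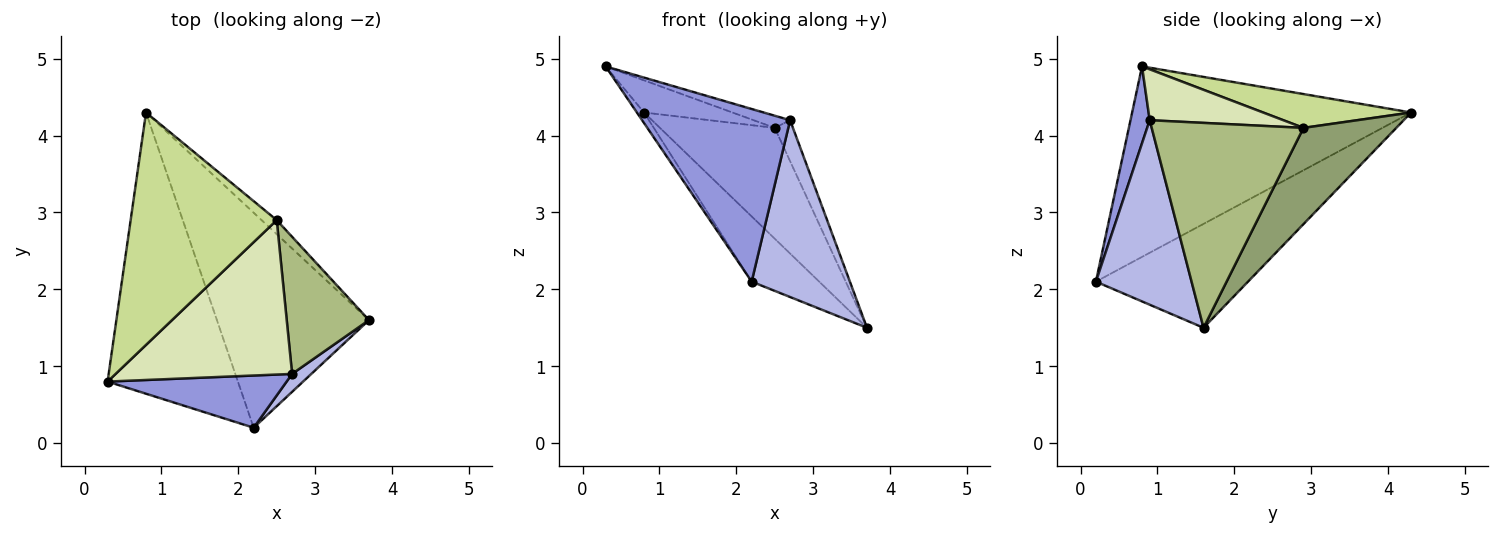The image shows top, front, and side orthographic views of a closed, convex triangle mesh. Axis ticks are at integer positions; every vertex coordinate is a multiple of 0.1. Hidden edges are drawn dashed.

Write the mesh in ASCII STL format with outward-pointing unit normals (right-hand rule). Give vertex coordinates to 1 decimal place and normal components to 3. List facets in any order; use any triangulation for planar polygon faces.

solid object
 facet normal -0.825 0.021 -0.564
  outer loop
   vertex 2.2 0.2 2.1
   vertex 0.3 0.8 4.9
   vertex 0.8 4.3 4.3
  endloop
 endfacet
 facet normal -0.547 0.243 -0.801
  outer loop
   vertex 2.2 0.2 2.1
   vertex 0.8 4.3 4.3
   vertex 3.7 1.6 1.5
  endloop
 endfacet
 facet normal 0.123 -0.950 0.287
  outer loop
   vertex 2.7 0.9 4.2
   vertex 0.3 0.8 4.9
   vertex 2.2 0.2 2.1
  endloop
 endfacet
 facet normal 0.696 -0.715 0.072
  outer loop
   vertex 2.7 0.9 4.2
   vertex 2.2 0.2 2.1
   vertex 3.7 1.6 1.5
  endloop
 endfacet
 facet normal 0.626 0.774 -0.098
  outer loop
   vertex 2.5 2.9 4.1
   vertex 3.7 1.6 1.5
   vertex 0.8 4.3 4.3
  endloop
 endfacet
 facet normal 0.922 0.111 0.370
  outer loop
   vertex 2.5 2.9 4.1
   vertex 2.7 0.9 4.2
   vertex 3.7 1.6 1.5
  endloop
 endfacet
 facet normal 0.224 0.134 0.965
  outer loop
   vertex 2.5 2.9 4.1
   vertex 0.8 4.3 4.3
   vertex 0.3 0.8 4.9
  endloop
 endfacet
 facet normal 0.276 0.076 0.958
  outer loop
   vertex 2.5 2.9 4.1
   vertex 0.3 0.8 4.9
   vertex 2.7 0.9 4.2
  endloop
 endfacet
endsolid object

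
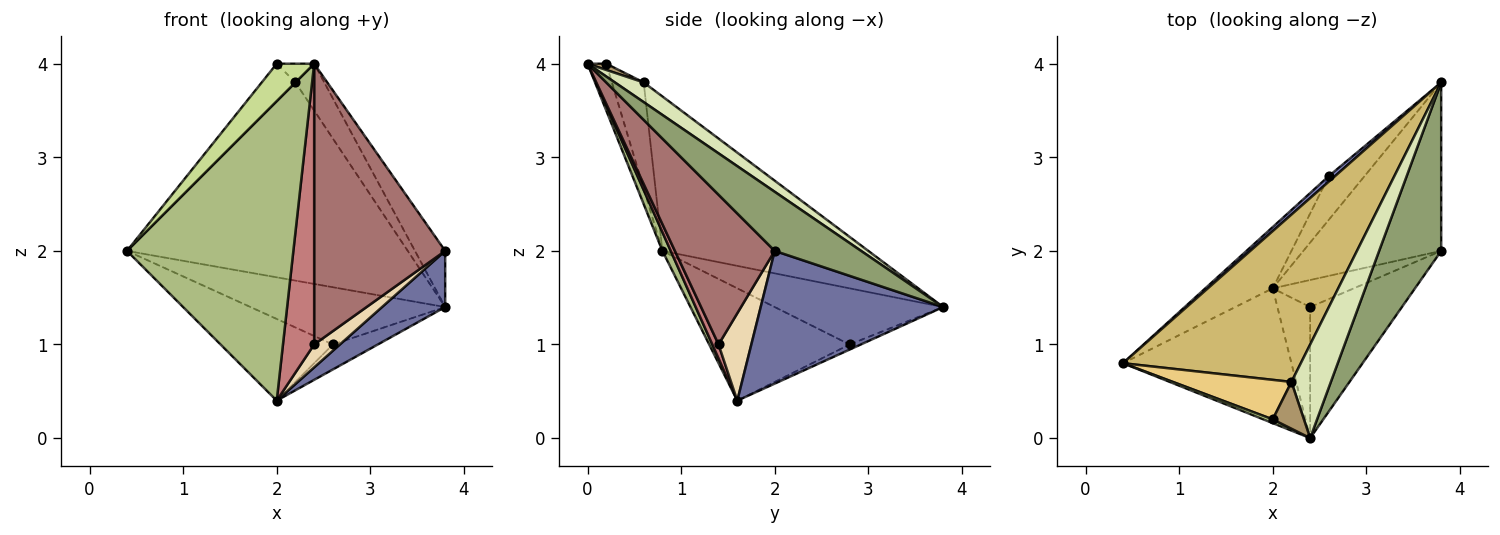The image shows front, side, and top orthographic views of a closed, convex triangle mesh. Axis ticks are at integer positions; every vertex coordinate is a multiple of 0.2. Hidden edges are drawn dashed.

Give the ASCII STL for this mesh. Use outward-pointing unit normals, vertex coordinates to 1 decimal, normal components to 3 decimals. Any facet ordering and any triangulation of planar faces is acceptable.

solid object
 facet normal 0.674 -0.233 -0.700
  outer loop
   vertex 2.0 1.6 0.4
   vertex 3.8 3.8 1.4
   vertex 3.8 2.0 2.0
  endloop
 endfacet
 facet normal -0.653 0.754 0.073
  outer loop
   vertex 2.6 2.8 1.0
   vertex 0.4 0.8 2.0
   vertex 3.8 3.8 1.4
  endloop
 endfacet
 facet normal -0.707 0.566 -0.424
  outer loop
   vertex 2.6 2.8 1.0
   vertex 2.0 1.6 0.4
   vertex 0.4 0.8 2.0
  endloop
 endfacet
 facet normal -0.123 0.492 -0.862
  outer loop
   vertex 2.6 2.8 1.0
   vertex 3.8 3.8 1.4
   vertex 2.0 1.6 0.4
  endloop
 endfacet
 facet normal 0.670 0.235 0.704
  outer loop
   vertex 2.4 0.0 4.0
   vertex 3.8 2.0 2.0
   vertex 3.8 3.8 1.4
  endloop
 endfacet
 facet normal 0.046 -0.911 -0.410
  outer loop
   vertex 2.4 0.0 4.0
   vertex 0.4 0.8 2.0
   vertex 2.0 1.6 0.4
  endloop
 endfacet
 facet normal -0.445 -0.891 0.089
  outer loop
   vertex 2.4 0.0 4.0
   vertex 2.0 0.2 4.0
   vertex 0.4 0.8 2.0
  endloop
 endfacet
 facet normal 0.408 0.408 0.816
  outer loop
   vertex 2.2 0.6 3.8
   vertex 2.4 0.0 4.0
   vertex 3.8 3.8 1.4
  endloop
 endfacet
 facet normal 0.183 0.365 0.913
  outer loop
   vertex 2.2 0.6 3.8
   vertex 2.0 0.2 4.0
   vertex 2.4 0.0 4.0
  endloop
 endfacet
 facet normal -0.489 0.667 0.563
  outer loop
   vertex 2.2 0.6 3.8
   vertex 3.8 3.8 1.4
   vertex 0.4 0.8 2.0
  endloop
 endfacet
 facet normal -0.545 0.577 0.609
  outer loop
   vertex 2.2 0.6 3.8
   vertex 0.4 0.8 2.0
   vertex 2.0 0.2 4.0
  endloop
 endfacet
 facet normal 0.635 -0.499 -0.590
  outer loop
   vertex 2.4 1.4 1.0
   vertex 2.0 1.6 0.4
   vertex 3.8 2.0 2.0
  endloop
 endfacet
 facet normal 0.568 -0.746 -0.348
  outer loop
   vertex 2.4 1.4 1.0
   vertex 3.8 2.0 2.0
   vertex 2.4 0.0 4.0
  endloop
 endfacet
 facet normal 0.178 -0.892 -0.416
  outer loop
   vertex 2.4 1.4 1.0
   vertex 2.4 0.0 4.0
   vertex 2.0 1.6 0.4
  endloop
 endfacet
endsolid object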